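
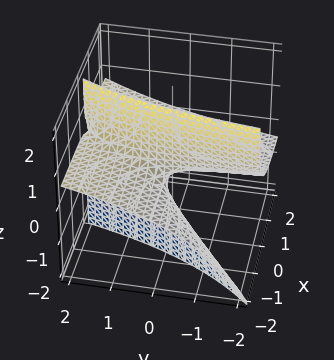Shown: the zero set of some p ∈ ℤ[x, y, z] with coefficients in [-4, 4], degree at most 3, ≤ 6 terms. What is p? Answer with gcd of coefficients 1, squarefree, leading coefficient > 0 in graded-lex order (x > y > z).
First, the degree is 2 — the shape is more complex than any degree-1 surface.
Next, from the axis intercepts and sections: one z-axis crossing is at z = 0; every point of the x-axis in the box is on the surface; every point of the y-axis in the box is on the surface.
Finally, assembling these constraints gives the stated polynomial.

x*y - 3*x*z + y*z - 2*z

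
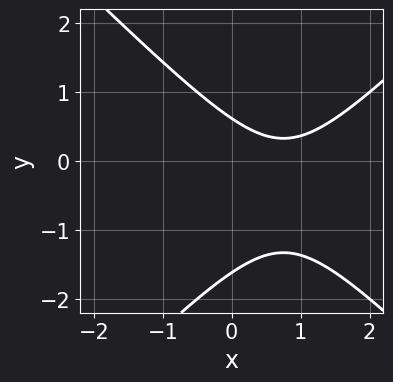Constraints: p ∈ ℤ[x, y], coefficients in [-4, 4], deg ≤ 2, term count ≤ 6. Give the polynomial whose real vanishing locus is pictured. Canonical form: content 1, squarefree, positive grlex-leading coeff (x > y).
First, the degree is 2 — no degree-1 curve has this shape.
Next, from the visible intercepts: it misses every integer gridline on the x-axis.
Finally, matching integer coefficients to the picture gives p.

2*x^2 - 2*y^2 - 3*x - 2*y + 2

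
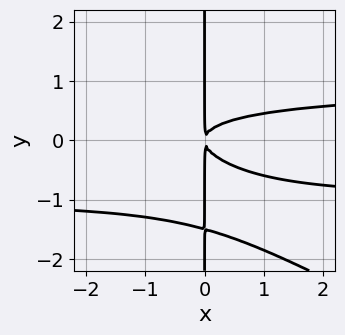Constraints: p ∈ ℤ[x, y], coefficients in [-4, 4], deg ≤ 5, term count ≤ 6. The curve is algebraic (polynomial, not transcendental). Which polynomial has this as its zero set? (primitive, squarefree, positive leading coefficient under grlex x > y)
(a) deg p = 4. The shape is more complex than any degree-3 curve.
(b) From the axis intercepts and sections: every point of the y-axis in the box is on the curve.
(c) Matching integer coefficients to the picture gives p.

x^2*y^2 + 2*x*y^3 + 3*x*y^2 - x^2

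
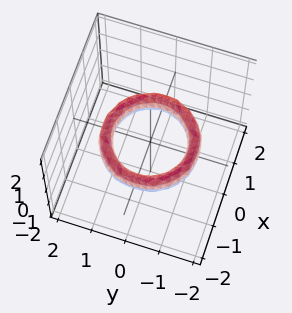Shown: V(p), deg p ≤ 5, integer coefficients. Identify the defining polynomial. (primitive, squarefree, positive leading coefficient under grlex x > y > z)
x^4 + 2*x^2*y^2 + y^4 - 3*x^2 - 3*y^2 + 2*z^2 + 2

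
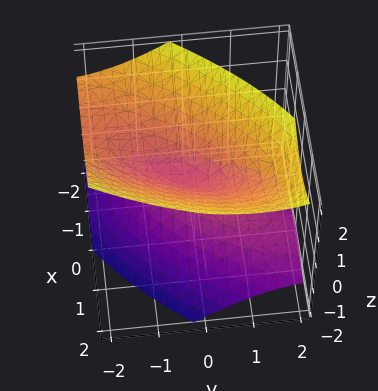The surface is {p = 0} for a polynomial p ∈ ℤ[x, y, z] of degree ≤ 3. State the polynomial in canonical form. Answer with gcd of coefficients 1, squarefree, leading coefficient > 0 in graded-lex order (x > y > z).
2*x^2 - 2*x*y + y^2 + y*z - 2*z^2

(a) The degree is 2 — the shape is more complex than any degree-1 surface.
(b) Checking where it meets the axes: it crosses the z-axis at the gridline z = 0; one y-axis crossing is at y = 0; one x-axis crossing is at x = 0.
(c) Assembling these constraints gives the stated polynomial.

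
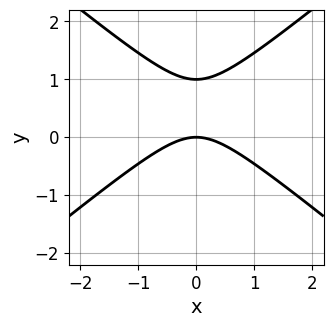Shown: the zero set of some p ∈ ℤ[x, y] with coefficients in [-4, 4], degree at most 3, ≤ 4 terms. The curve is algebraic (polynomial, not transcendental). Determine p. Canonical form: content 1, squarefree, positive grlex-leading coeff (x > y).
2*x^2 - 3*y^2 + 3*y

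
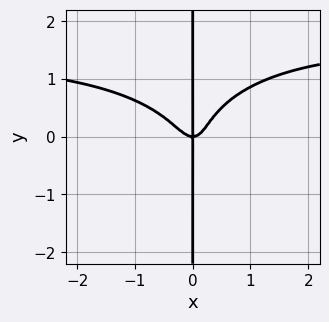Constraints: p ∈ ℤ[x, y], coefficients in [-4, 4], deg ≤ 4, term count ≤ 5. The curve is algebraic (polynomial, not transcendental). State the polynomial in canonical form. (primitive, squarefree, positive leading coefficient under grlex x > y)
2*x^3*y + 2*x*y^3 - 3*x^3 - x^2*y + x*y

First, the degree is 4 — no degree-3 curve has this shape.
Then, reading off the gridlines: the visible y-axis segment lies entirely on the curve; it crosses the x-axis at the gridline x = 0.
Finally, together with the visible shape, these determine p as stated.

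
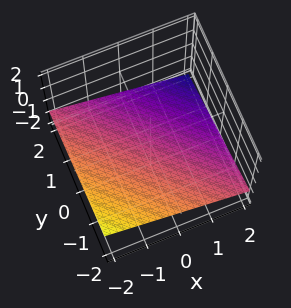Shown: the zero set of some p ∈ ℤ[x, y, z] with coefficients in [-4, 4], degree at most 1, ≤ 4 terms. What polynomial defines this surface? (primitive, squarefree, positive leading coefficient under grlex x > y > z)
x + y + 3*z + 2

(a) Degree: the surface is flat (a plane), so deg p = 1.
(b) Checking where it meets the axes: one x-axis crossing is at x = -2; it crosses the y-axis at the gridline y = -2.
(c) Fitting integer coefficients to these (and the overall shape) gives p.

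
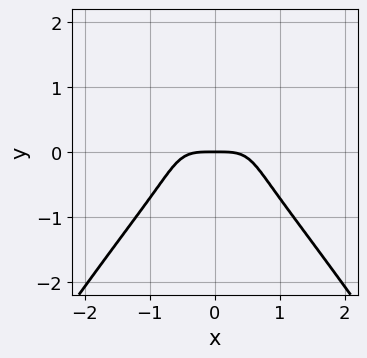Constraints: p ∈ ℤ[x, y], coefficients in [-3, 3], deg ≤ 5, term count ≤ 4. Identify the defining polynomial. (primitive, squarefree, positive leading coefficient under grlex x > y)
1. deg p = 4. A generic line meets the curve in up to 4 points.
2. Symmetries: mirror symmetry x ↦ −x ⇒ only even powers of x.
3. Against the integer gridlines: one x-axis crossing is at x = 0; it crosses the y-axis at the gridline y = 0.
4. Together with the visible shape, these determine p as stated.

3*x^4 - x^2*y^2 + 3*y^3 + 2*y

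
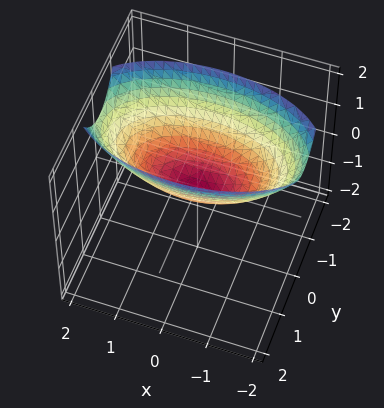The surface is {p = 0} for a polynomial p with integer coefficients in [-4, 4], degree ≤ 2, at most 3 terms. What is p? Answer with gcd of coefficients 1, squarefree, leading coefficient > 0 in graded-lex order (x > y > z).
The degree is 2 — a paraboloid; a quadric.
Symmetries: the x ↦ −x reflection is a symmetry, so x appears only in even powers; the y ↦ −y reflection is a symmetry, so y appears only in even powers.
Checking where it meets the axes: it meets the x-axis at x = 0 (among the integer gridlines); one z-axis crossing is at z = 0; it meets the y-axis at y = 0 (among the integer gridlines).
Matching integer coefficients to the picture gives p.

x^2 + 3*y^2 - 3*z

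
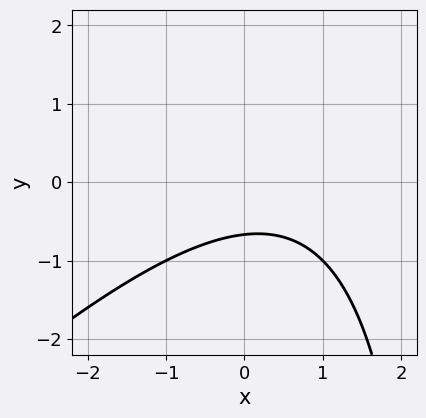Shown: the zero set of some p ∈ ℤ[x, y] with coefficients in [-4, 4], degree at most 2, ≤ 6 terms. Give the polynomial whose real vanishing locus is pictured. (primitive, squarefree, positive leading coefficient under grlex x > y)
x^2 - x*y - x + 3*y + 2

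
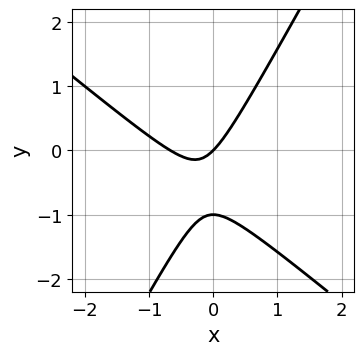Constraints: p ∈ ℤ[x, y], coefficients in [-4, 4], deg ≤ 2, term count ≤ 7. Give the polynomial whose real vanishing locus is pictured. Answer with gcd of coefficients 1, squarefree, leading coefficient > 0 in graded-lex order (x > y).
3*x^2 + 2*x*y - 2*y^2 + 2*x - 2*y

(a) The degree is 2 — a generic line meets the curve in up to 2 points.
(b) From the visible intercepts: it crosses the x-axis at the gridline x = 0; the y-axis gridline crossings are at y ∈ {-1, 0}.
(c) Matching integer coefficients to the picture gives p.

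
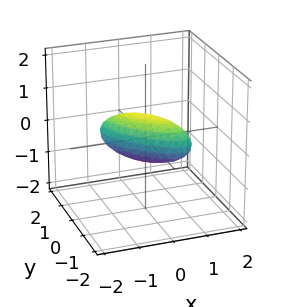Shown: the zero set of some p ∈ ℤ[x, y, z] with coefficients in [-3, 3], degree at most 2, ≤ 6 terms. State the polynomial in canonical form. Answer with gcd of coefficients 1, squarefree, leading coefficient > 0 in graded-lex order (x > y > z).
2*x^2 + 3*x*y + 2*y^2 + 2*z^2 - 1

Degree: no degree-1 surface has this shape, so deg p = 2.
The integer polynomial consistent with all of this is the stated p.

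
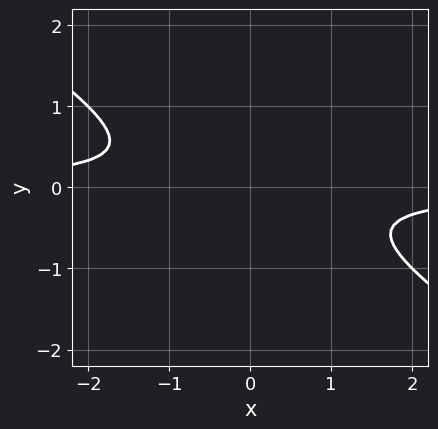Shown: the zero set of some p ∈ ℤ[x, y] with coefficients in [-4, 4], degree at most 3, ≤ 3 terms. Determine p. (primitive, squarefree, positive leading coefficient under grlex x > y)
2*x*y + 3*y^2 + 1

deg p = 2. A generic line meets the curve in up to 2 points.
Against the integer gridlines: it misses every integer gridline on the x-axis; no y-intercept at any integer in the box.
The integer polynomial consistent with all of this is the stated p.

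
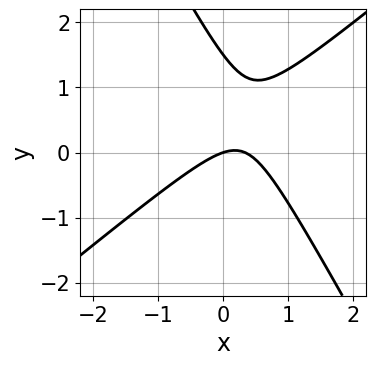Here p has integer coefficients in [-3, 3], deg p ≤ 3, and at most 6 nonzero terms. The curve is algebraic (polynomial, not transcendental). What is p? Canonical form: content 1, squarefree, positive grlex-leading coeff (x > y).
3*x^2 - 2*x*y - 2*y^2 - x + 3*y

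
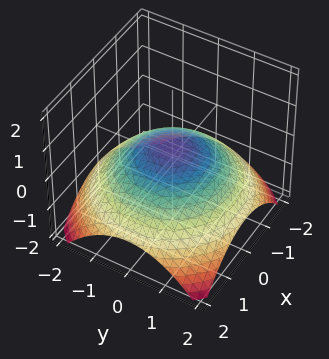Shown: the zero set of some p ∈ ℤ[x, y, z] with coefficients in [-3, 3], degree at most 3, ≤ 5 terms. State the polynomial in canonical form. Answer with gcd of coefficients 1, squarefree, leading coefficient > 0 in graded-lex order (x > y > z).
x^2 + y^2 + 3*z - 1

First, the degree is 2 — no degree-1 surface has this shape.
Then, symmetries: rotational symmetry about the z-axis ⇒ p depends on x, y only through x² + y².
Then, reading off the gridlines: a circular section at z = 0 has radius exactly 1; among the integer gridlines, it crosses the x-axis at x ∈ {-1, 1}.
Finally, putting this together gives p.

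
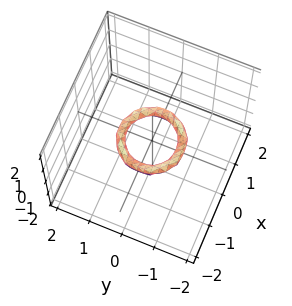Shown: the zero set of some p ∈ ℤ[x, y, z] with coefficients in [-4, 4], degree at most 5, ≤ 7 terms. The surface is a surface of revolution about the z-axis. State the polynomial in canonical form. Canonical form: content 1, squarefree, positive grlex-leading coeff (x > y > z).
2*x^4 + 4*x^2*y^2 + 2*y^4 - 3*x^2 - 3*y^2 + 3*z^2 + 1

(a) Degree: the shape is more complex than any degree-3 surface, so deg p = 4.
(b) Symmetries: rotational symmetry about the z-axis ⇒ p depends on x, y only through x² + y².
(c) From the visible intercepts: a circular section at z = 0 has radius between 0 and 1; among the integer gridlines, it crosses the y-axis at y ∈ {-1, 1}; the surface avoids every integer z-axis point in the box; among the integer gridlines, it crosses the x-axis at x ∈ {-1, 1}.
(d) These observations pin down the coefficients.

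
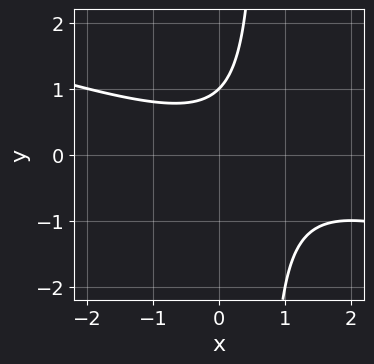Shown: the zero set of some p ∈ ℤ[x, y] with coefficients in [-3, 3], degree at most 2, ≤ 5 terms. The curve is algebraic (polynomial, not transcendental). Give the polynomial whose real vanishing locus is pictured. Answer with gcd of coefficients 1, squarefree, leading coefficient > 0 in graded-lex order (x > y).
x^2 + 3*x*y - x - 2*y + 2

(a) deg p = 2.
(b) From the visible intercepts: the curve avoids every integer x-axis point in the box; it meets the y-axis at y = 1 (among the integer gridlines).
(c) The integer polynomial consistent with all of this is the stated p.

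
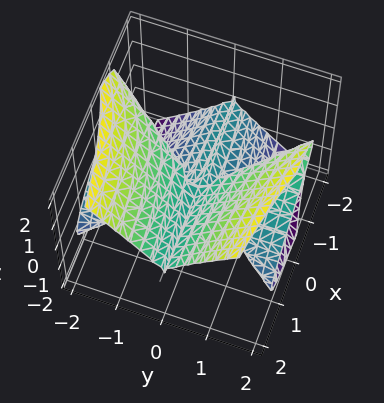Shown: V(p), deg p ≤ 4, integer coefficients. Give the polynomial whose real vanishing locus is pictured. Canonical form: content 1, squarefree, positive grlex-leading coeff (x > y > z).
(a) deg p = 3. No degree-2 surface has this shape.
(b) Reading off the gridlines: it meets the z-axis at z = 0 (among the integer gridlines); the visible x-axis segment lies entirely on the surface.
(c) Together with the visible shape, these determine p as stated. Check: (0, -1, 0) on the y-axis lies on the surface, and p(0, -1, 0) = 0. ✓

2*x*y^2 + 3*y^2*z - 3*z^3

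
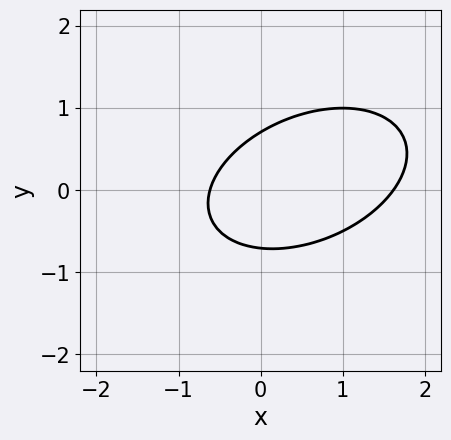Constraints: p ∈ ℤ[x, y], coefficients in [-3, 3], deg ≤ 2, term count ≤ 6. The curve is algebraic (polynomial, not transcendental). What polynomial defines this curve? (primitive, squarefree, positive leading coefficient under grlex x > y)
(a) The degree is 2 — the shape is more complex than any degree-1 curve.
(b) The integer polynomial consistent with all of this is the stated p.

x^2 - x*y + 2*y^2 - x - 1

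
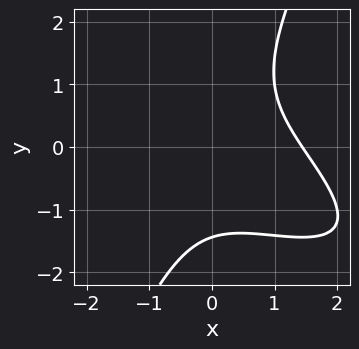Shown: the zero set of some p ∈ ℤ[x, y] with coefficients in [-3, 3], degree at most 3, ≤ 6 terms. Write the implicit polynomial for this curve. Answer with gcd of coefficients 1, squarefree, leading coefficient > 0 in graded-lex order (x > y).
x^3 + 2*x^2*y + x*y^2 - y^3 - 3

(a) Degree: a generic line meets the curve in up to 3 points, so deg p = 3.
(b) Matching integer coefficients to the picture gives p.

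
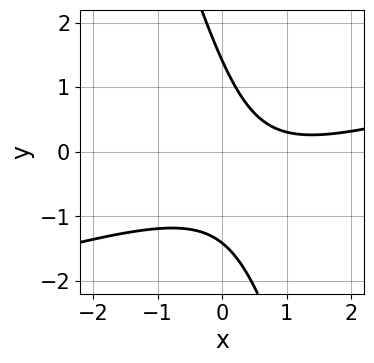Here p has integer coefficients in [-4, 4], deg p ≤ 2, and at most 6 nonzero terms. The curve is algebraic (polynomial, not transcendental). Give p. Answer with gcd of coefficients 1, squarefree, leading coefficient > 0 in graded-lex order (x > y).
x^2 - 3*x*y - y^2 - 2*x + 2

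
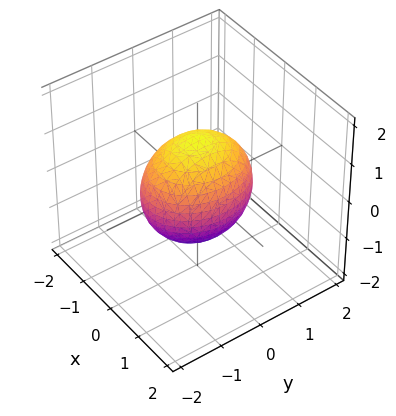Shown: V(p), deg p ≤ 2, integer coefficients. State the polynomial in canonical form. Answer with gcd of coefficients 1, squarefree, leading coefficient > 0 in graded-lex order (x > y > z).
3*x^2 + 2*y^2 + 2*z^2 - 3

(a) deg p = 2. A closed, bounded, convex surface; a quadric.
(b) Symmetries: it's symmetric under y → −y, forcing even powers of y; it's symmetric under x → −x, forcing even powers of x; it's symmetric under z → −z, forcing even powers of z.
(c) Against the integer gridlines: among the integer gridlines, it crosses the x-axis at x ∈ {-1, 1}.
(d) Putting this together gives p.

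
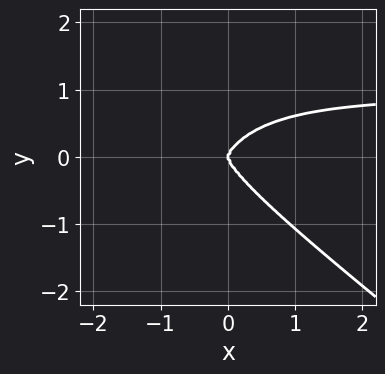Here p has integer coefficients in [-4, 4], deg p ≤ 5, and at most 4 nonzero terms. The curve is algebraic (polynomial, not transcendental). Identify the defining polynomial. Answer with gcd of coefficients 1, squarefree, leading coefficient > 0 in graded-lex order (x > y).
3*x^3*y + 2*x^2*y^2 + 3*y^4 - 3*x^3

(a) The degree is 4 — the shape is more complex than any degree-3 curve.
(b) Reading off the gridlines: one y-axis crossing is at y = 0; it meets the x-axis at x = 0 (among the integer gridlines).
(c) Matching integer coefficients to the picture gives p.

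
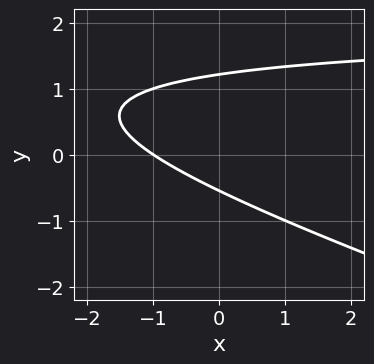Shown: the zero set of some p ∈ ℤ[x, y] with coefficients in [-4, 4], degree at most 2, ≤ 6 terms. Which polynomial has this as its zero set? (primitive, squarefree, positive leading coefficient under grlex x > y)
x*y + 3*y^2 - 2*x - 2*y - 2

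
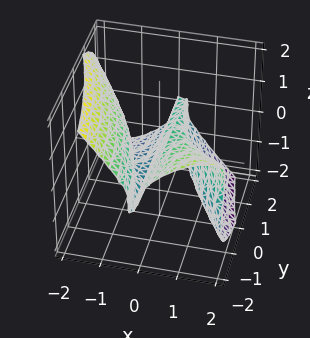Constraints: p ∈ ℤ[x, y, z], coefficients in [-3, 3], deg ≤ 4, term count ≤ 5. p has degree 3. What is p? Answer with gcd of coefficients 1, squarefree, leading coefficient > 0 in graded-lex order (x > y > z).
3*x^3 + 3*x^2*y - x^2*z + 3*z^3 - 2*x

Degree: no degree-2 surface has this shape, so deg p = 3.
Observable constraints: it crosses the z-axis at the gridline z = 0; it meets the x-axis at x = 0 (among the integer gridlines); every point of the y-axis in the box is on the surface.
Putting this together gives p.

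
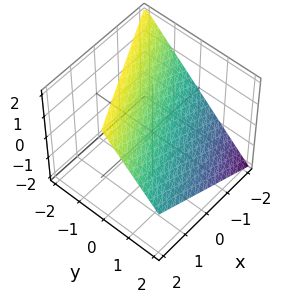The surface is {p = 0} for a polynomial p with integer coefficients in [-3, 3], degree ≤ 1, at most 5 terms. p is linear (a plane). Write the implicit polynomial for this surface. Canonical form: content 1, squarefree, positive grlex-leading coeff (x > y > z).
x - 2*y - 2*z + 2

1. Degree: every cross-section is a straight line — this is a plane, so deg p = 1.
2. Reading off the gridlines: it crosses the z-axis at the gridline z = 1; one x-axis crossing is at x = -2; one y-axis crossing is at y = 1.
3. Fitting integer coefficients to these (and the overall shape) gives p.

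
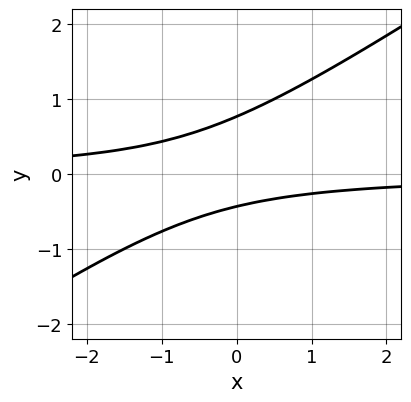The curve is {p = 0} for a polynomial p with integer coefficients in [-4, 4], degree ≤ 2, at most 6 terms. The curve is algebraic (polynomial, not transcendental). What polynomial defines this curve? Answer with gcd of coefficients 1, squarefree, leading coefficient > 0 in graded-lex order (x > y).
2*x*y - 3*y^2 + y + 1

(a) deg p = 2.
(b) Reading off the gridlines: no x-intercept at any integer in the box.
(c) Matching integer coefficients to the picture gives p.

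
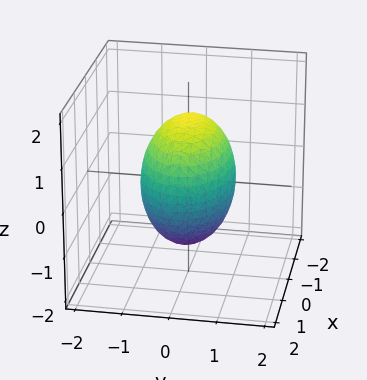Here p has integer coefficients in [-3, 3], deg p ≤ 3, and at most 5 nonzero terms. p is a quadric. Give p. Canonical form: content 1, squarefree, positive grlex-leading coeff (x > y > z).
x^2 + 2*y^2 + z^2 - 2

1. deg p = 2. Bounded and convex; a quadric.
2. Symmetries: the x ↦ −x reflection is a symmetry, so x appears only in even powers; it's symmetric under z → −z, forcing even powers of z; the y ↦ −y reflection is a symmetry, so y appears only in even powers.
3. Observable constraints: the y-axis gridline crossings are at y ∈ {-1, 1}.
4. Assembling these constraints gives the stated polynomial.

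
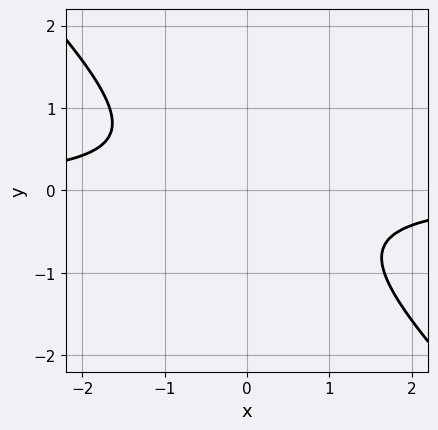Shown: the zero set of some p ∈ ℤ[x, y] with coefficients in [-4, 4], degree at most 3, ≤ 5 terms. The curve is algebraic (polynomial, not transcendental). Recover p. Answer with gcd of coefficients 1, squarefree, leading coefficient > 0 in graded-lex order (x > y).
1. The degree is 2 — the shape is more complex than any degree-1 curve.
2. Reading off the gridlines: no x-intercept at any integer in the box; the curve avoids every integer y-axis point in the box.
3. Fitting integer coefficients to these (and the overall shape) gives p.

3*x*y + 3*y^2 + 2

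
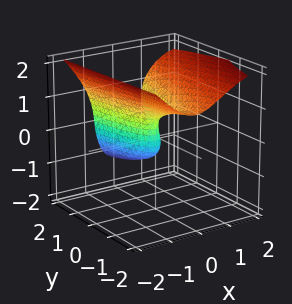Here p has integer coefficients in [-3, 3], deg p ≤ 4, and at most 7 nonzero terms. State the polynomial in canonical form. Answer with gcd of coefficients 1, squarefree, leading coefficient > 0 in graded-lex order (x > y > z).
Degree: no degree-2 surface has this shape, so deg p = 3.
Observable constraints: it meets the x-axis at x = 0 (among the integer gridlines); it crosses the y-axis at the gridline y = 0.
These observations pin down the coefficients.

x^3 + z^3 - 3*x^2 - x*z + y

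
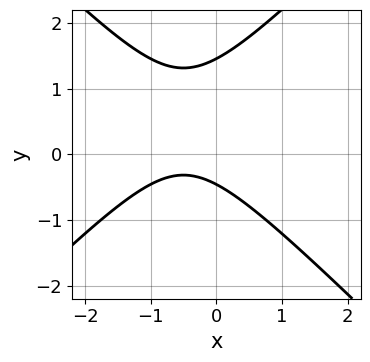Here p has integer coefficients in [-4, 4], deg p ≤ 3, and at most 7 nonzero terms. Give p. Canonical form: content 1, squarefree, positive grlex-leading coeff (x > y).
3*x^2 - 3*y^2 + 3*x + 3*y + 2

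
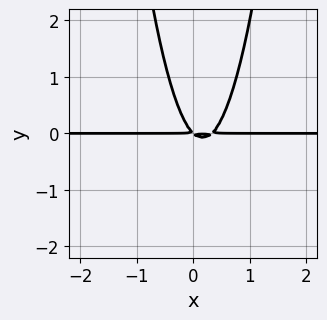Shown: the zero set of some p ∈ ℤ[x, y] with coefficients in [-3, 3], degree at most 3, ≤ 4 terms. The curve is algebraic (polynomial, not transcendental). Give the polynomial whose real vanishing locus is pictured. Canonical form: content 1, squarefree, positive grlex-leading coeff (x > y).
3*x^2*y - x*y - y^2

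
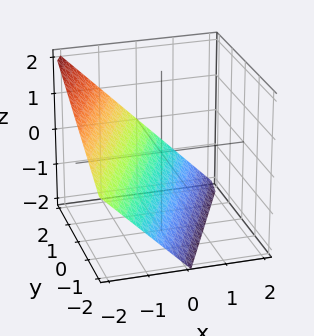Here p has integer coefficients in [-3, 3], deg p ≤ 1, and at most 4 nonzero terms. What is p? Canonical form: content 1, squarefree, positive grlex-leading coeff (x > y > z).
2*x - y + 2*z + 2

deg p = 1. Every cross-section is a straight line — this is a plane.
Against the integer gridlines: it meets the y-axis at y = 2 (among the integer gridlines); it meets the x-axis at x = -1 (among the integer gridlines); one z-axis crossing is at z = -1.
Putting this together gives p.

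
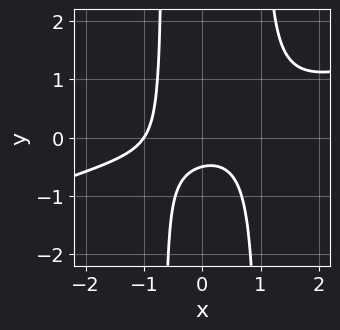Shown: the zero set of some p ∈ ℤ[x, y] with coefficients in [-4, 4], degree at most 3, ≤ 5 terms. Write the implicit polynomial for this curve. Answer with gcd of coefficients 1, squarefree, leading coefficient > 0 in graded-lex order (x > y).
x^3 - 3*x^2*y + x*y + 2*y + 1

First, deg p = 3. No degree-2 curve has this shape.
Then, from the axis intercepts and sections: it crosses the x-axis at the gridline x = -1.
Finally, the integer polynomial consistent with all of this is the stated p.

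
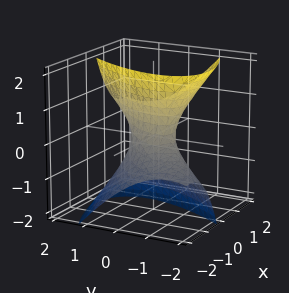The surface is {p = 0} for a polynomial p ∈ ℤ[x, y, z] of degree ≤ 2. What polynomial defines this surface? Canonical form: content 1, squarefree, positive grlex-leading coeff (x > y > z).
2*x^2 - 3*x*y - 3*x*z + 2*y^2 - z^2 - 1

(a) Degree: no degree-1 surface has this shape, so deg p = 2.
(b) Observable constraints: no z-intercept at any integer in the box.
(c) The integer polynomial consistent with all of this is the stated p.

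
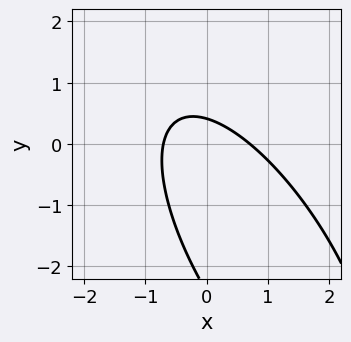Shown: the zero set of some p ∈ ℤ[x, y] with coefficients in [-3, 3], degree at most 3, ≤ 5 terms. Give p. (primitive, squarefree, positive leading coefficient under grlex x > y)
(a) deg p = 2. The shape is more complex than any degree-1 curve.
(b) Putting this together gives p.

2*x^2 + 2*x*y + y^2 + 2*y - 1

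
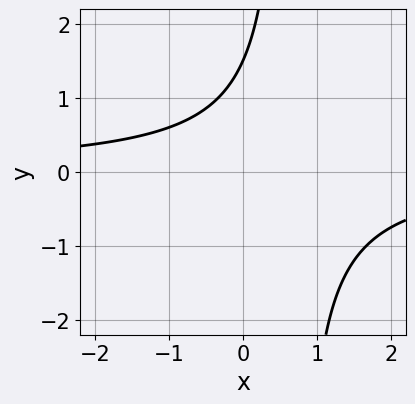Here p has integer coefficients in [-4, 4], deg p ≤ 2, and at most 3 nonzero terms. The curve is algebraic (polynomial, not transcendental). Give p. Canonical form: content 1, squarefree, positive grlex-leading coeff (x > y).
3*x*y - 2*y + 3

1. deg p = 2.
2. From the visible intercepts: the curve avoids every integer x-axis point in the box.
3. The integer polynomial consistent with all of this is the stated p.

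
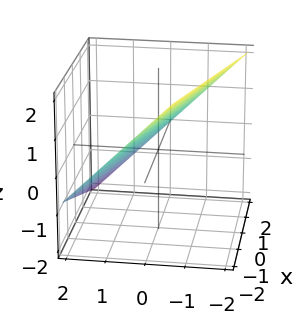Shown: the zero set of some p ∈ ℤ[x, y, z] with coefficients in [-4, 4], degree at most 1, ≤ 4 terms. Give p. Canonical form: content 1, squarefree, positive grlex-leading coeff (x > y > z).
x + 3*y + 3*z - 2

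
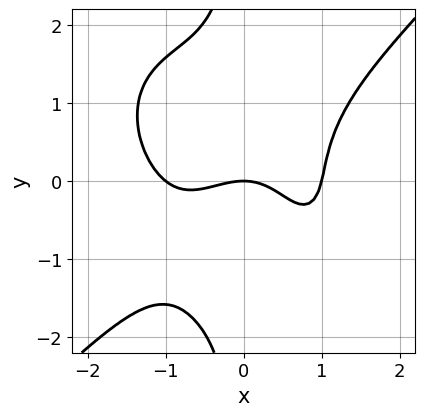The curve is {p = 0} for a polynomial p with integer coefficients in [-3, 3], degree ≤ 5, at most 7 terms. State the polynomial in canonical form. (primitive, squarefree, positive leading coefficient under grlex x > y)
2*x^4 - 2*x*y^3 - 2*x^2 + 2*x*y - 3*y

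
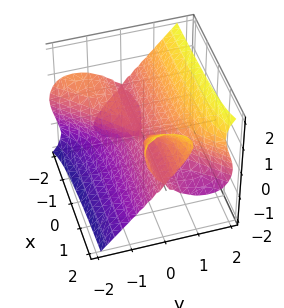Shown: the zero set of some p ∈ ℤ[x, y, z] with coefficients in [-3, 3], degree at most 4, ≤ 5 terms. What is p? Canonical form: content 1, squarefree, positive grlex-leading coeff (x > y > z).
3*x*y^2 - 2*x*z^2 - 3*y^3 + 2*z^3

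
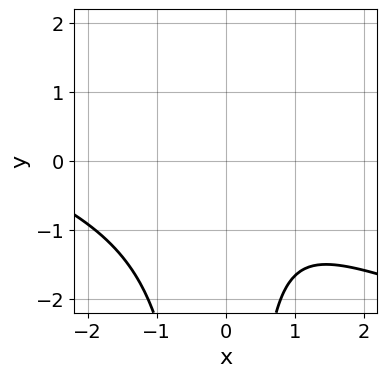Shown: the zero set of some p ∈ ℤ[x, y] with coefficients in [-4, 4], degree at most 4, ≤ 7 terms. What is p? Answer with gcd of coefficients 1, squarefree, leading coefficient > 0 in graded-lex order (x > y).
x^3 + 3*x^2*y + 3*x^2 - 2*x + 3

1. Degree: a generic line meets the curve in up to 3 points, so deg p = 3.
2. Checking where it meets the axes: it misses every integer gridline on the x-axis; no y-intercept at any integer in the box.
3. These observations pin down the coefficients.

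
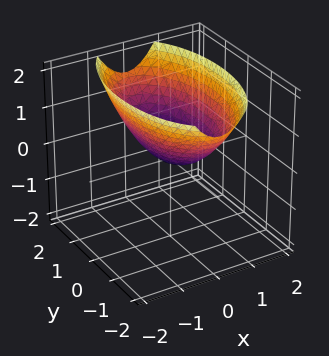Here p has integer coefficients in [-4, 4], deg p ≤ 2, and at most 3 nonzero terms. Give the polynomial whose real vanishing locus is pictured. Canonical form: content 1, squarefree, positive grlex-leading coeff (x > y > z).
3*x^2 + y^2 - 3*z

(a) deg p = 2. A single bowl opening along one axis; a quadric.
(b) Symmetries: the x ↦ −x reflection is a symmetry, so x appears only in even powers; mirror symmetry y ↦ −y ⇒ only even powers of y.
(c) From the axis intercepts and sections: it meets the x-axis at x = 0 (among the integer gridlines); one y-axis crossing is at y = 0.
(d) The integer polynomial consistent with all of this is the stated p.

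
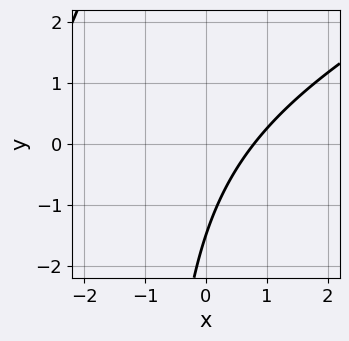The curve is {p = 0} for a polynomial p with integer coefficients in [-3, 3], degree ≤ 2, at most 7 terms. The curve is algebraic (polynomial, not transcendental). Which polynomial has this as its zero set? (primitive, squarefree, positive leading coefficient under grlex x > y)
First, deg p = 2.
Finally, solving for integer coefficients yields p as stated.

x^2 - 2*x*y + 3*x - 2*y - 3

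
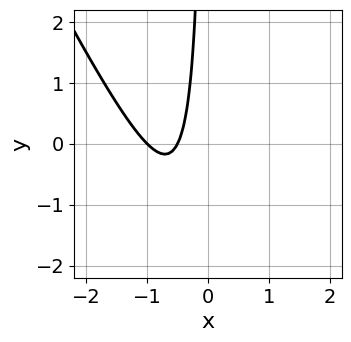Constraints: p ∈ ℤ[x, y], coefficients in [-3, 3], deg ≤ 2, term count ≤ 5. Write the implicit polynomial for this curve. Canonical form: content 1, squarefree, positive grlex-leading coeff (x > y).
(a) The degree is 2 — no degree-1 curve has this shape.
(b) Observable constraints: no y-intercept at any integer in the box; one x-axis crossing is at x = -1.
(c) Solving for integer coefficients yields p as stated.

2*x^2 + x*y + 3*x + 1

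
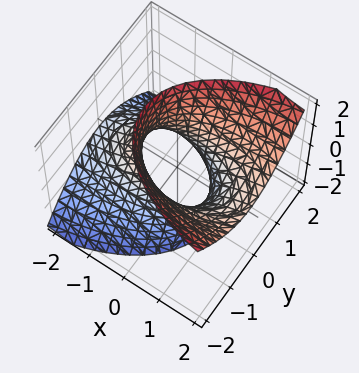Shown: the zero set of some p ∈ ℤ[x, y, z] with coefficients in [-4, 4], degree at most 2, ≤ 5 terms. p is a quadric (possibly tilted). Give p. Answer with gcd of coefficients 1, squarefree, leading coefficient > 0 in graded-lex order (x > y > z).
x^2 - 3*x*z + 3*y^2 - z^2 - 2

First, degree: no degree-1 surface has this shape, so deg p = 2.
Next, against the integer gridlines: it misses every integer gridline on the z-axis.
Finally, solving for integer coefficients yields p as stated.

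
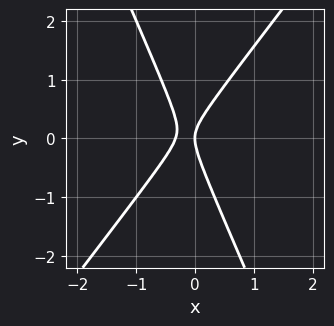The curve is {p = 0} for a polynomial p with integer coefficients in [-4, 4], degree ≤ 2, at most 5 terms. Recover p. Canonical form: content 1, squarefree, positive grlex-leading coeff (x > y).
The degree is 2 — a generic line meets the curve in up to 2 points.
Reading off the gridlines: it meets the y-axis at y = 0 (among the integer gridlines); it crosses the x-axis at the gridline x = 0.
These observations pin down the coefficients.

3*x^2 - x*y - y^2 + x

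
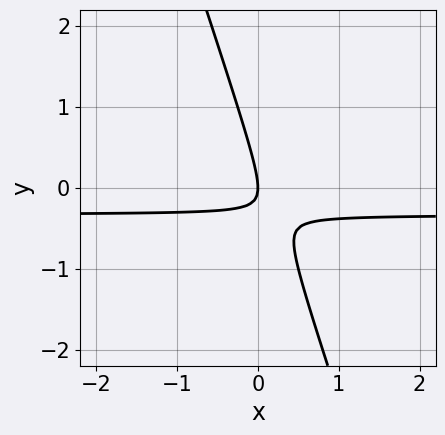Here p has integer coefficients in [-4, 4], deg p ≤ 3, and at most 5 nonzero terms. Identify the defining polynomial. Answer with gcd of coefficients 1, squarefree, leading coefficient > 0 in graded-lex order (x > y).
1. The degree is 2 — a generic line meets the curve in up to 2 points.
2. From the axis intercepts and sections: one y-axis crossing is at y = 0; it meets the x-axis at x = 0 (among the integer gridlines).
3. The integer polynomial consistent with all of this is the stated p.

3*x*y + y^2 + x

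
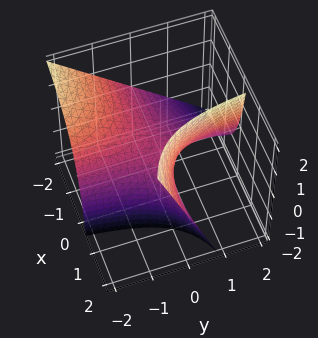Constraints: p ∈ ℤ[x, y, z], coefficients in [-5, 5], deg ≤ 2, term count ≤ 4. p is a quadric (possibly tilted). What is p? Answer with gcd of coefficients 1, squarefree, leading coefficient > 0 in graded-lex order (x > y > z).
(a) The degree is 2 — the shape is more complex than any degree-1 surface.
(b) From the axis intercepts and sections: every point of the y-axis in the box is on the surface; every point of the x-axis in the box is on the surface; it meets the z-axis at z = 0 (among the integer gridlines).
(c) The integer polynomial consistent with all of this is the stated p.

4*x*y + 3*x*z - 3*z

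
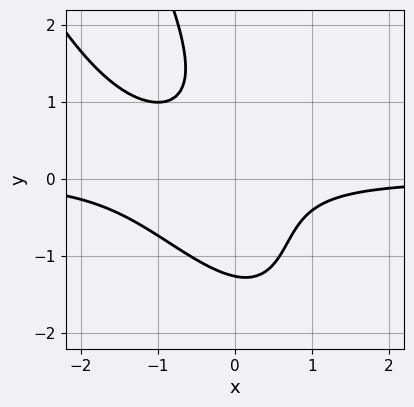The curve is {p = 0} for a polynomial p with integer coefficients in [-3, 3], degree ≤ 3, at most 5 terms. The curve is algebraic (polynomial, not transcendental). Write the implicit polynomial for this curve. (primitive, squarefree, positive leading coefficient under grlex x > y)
3*x^2*y + 3*x*y^2 + y^3 + 3*x*y + 2

The degree is 3 — no degree-2 curve has this shape.
Against the integer gridlines: it misses every integer gridline on the x-axis.
These observations pin down the coefficients.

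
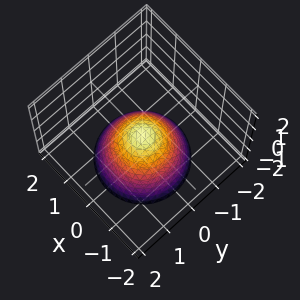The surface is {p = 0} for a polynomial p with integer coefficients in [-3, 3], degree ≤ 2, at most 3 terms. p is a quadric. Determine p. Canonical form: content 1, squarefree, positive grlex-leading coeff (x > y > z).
x^2 + y^2 + z

First, degree: a single bowl opening along one axis; a quadric, so deg p = 2.
Then, by symmetry, every cross-section ⟂ z is a circle, so x, y appear only via x² + y².
Then, from the visible intercepts: a circular section at z = -1 has radius exactly 1; it meets the x-axis at x = 0 (among the integer gridlines); one z-axis crossing is at z = 0; it crosses the y-axis at the gridline y = 0.
Finally, the integer polynomial consistent with all of this is the stated p.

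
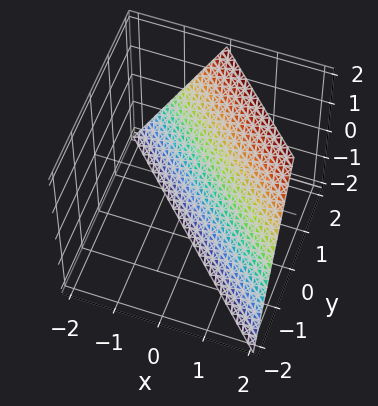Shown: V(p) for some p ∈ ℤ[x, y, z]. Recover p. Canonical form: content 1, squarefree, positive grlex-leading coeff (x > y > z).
1. deg p = 1. Every cross-section is a straight line — this is a plane.
2. Against the integer gridlines: one x-axis crossing is at x = 1; it meets the z-axis at z = -2 (among the integer gridlines); it crosses the y-axis at the gridline y = 1.
3. The integer polynomial consistent with all of this is the stated p.

2*x + 2*y - z - 2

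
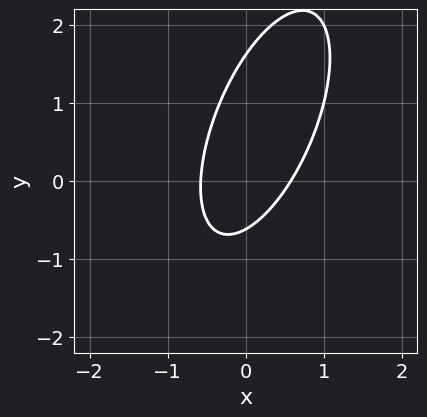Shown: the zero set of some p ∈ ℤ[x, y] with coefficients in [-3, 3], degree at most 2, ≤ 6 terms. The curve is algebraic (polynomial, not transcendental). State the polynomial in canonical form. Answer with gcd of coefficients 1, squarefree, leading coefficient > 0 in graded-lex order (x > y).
(a) deg p = 2. No degree-1 curve has this shape.
(b) Putting this together gives p.

3*x^2 - 2*x*y + y^2 - y - 1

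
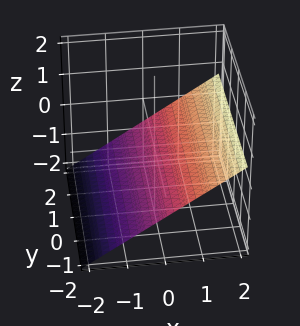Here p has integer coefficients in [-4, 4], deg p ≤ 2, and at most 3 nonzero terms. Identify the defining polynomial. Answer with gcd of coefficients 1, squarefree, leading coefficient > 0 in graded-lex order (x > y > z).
2*x - 3*z - 2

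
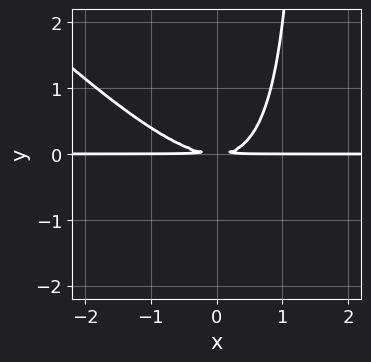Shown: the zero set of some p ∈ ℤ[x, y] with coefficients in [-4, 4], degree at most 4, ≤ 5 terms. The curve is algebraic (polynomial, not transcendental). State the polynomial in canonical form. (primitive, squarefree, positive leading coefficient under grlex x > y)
First, deg p = 3. A generic line meets the curve in up to 3 points.
Next, from the visible intercepts: the visible x-axis segment lies entirely on the curve.
Finally, together with the visible shape, these determine p as stated.

2*x^2*y + 2*x*y^2 - 3*y^2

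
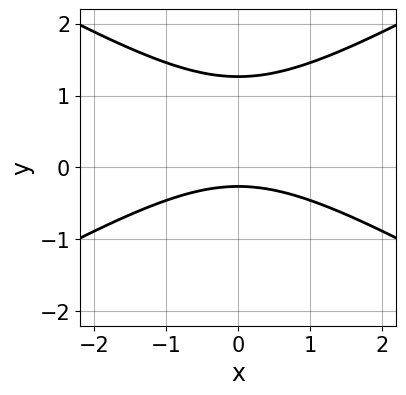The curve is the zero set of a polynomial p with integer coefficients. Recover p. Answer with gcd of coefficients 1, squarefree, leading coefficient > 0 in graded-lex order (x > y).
x^2 - 3*y^2 + 3*y + 1

(a) The degree is 2 — no degree-1 curve has this shape.
(b) Symmetries: it's symmetric under x → −x, forcing even powers of x.
(c) From the axis intercepts and sections: no x-intercept at any integer in the box.
(d) Together with the visible shape, these determine p as stated.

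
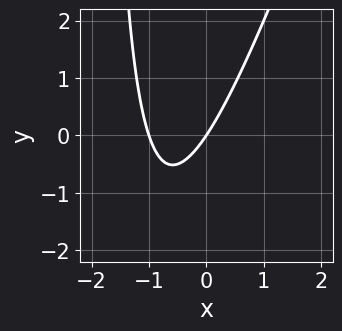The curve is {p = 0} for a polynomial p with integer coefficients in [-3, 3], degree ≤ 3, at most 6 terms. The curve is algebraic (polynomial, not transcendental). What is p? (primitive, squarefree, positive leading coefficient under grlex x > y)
3*x^2 - x*y + 3*x - 2*y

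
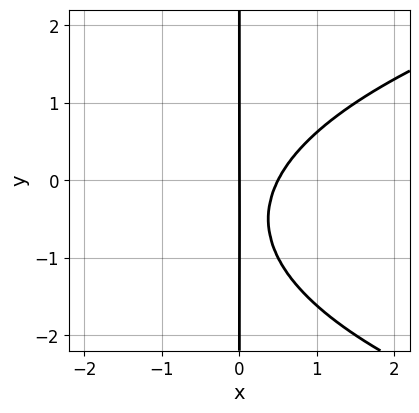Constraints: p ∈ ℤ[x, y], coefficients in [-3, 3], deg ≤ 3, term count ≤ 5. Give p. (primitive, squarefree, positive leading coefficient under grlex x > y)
First, the degree is 3 — a generic line meets the curve in up to 3 points.
Next, reading off the gridlines: it crosses the x-axis at the gridline x = 0; the visible y-axis segment lies entirely on the curve.
Finally, putting this together gives p.

x*y^2 - 2*x^2 + x*y + x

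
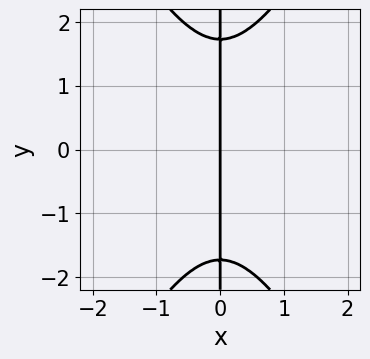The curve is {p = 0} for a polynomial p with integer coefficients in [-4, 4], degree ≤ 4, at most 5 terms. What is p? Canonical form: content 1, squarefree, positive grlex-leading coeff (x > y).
First, deg p = 3. The shape is more complex than any degree-2 curve.
Next, symmetries: the y ↦ −y reflection is a symmetry, so y appears only in even powers.
Next, from the axis intercepts and sections: it crosses the x-axis at the gridline x = 0; the visible y-axis segment lies entirely on the curve.
Finally, fitting integer coefficients to these (and the overall shape) gives p.

3*x^3 - x*y^2 + 3*x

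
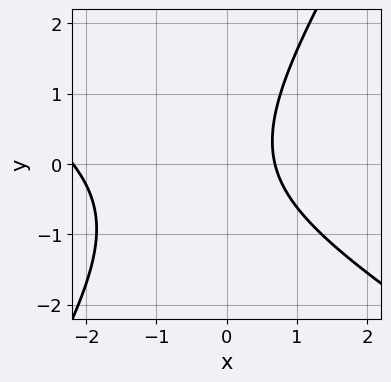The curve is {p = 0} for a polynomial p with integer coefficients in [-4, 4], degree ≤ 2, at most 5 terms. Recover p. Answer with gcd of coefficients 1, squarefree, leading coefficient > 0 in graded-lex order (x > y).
First, deg p = 2. A generic line meets the curve in up to 2 points.
Then, observable constraints: no y-intercept at any integer in the box.
Finally, the integer polynomial consistent with all of this is the stated p.

2*x^2 + 2*x*y - 2*y^2 + 3*x - 3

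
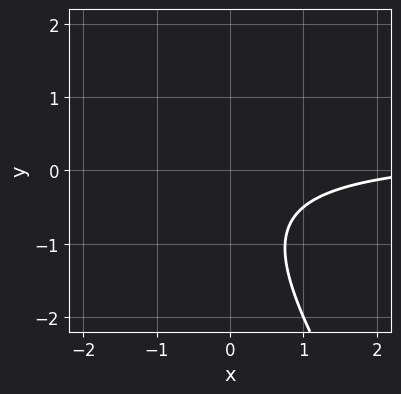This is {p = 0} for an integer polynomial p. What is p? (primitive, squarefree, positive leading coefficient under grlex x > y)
First, the degree is 2 — the shape is more complex than any degree-1 curve.
Next, from the axis intercepts and sections: no x-intercept at any integer in the box; it misses every integer gridline on the y-axis.
Finally, solving for integer coefficients yields p as stated.

3*x*y + 2*y^2 - x + 2*y + 3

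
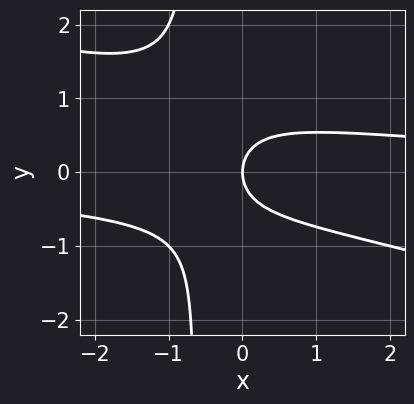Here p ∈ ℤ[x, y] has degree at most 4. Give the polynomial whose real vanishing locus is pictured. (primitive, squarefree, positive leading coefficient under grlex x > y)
(a) Degree: no degree-2 curve has this shape, so deg p = 3.
(b) Against the integer gridlines: it crosses the x-axis at the gridline x = 0; it crosses the y-axis at the gridline y = 0.
(c) These observations pin down the coefficients.

x^2*y + 3*x*y^2 + 2*y^2 - 2*x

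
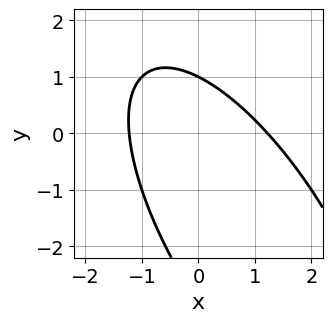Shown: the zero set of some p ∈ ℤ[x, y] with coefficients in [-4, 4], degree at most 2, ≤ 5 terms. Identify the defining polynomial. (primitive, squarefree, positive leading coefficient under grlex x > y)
First, deg p = 2. No degree-1 curve has this shape.
Then, from the visible intercepts: it crosses the y-axis at the gridline y = 1.
Finally, together with the visible shape, these determine p as stated.

2*x^2 + 2*x*y + y^2 + 2*y - 3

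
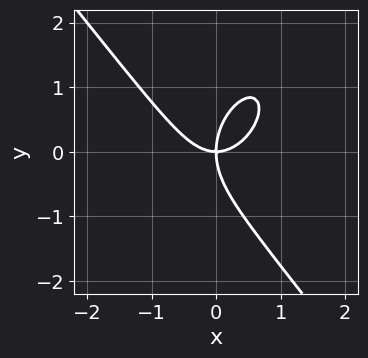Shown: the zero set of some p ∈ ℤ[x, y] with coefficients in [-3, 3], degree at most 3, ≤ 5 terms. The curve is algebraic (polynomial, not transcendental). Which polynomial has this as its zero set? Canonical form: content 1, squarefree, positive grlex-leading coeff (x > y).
2*x^3 + y^3 - 2*x*y

deg p = 3. No degree-2 curve has this shape.
Against the integer gridlines: it meets the y-axis at y = 0 (among the integer gridlines); one x-axis crossing is at x = 0.
Assembling these constraints gives the stated polynomial.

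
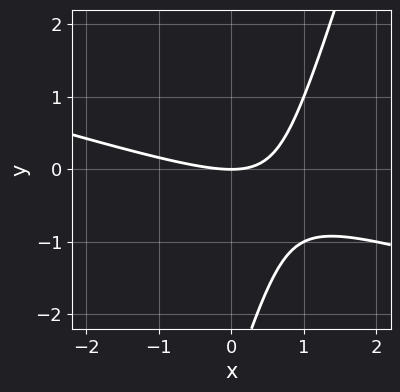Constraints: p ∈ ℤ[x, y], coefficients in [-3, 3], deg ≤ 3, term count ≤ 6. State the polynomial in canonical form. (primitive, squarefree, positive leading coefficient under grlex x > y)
First, the degree is 2 — a generic line meets the curve in up to 2 points.
Next, checking where it meets the axes: it meets the y-axis at y = 0 (among the integer gridlines); it crosses the x-axis at the gridline x = 0.
Finally, putting this together gives p.

x^2 + 3*x*y - y^2 - 3*y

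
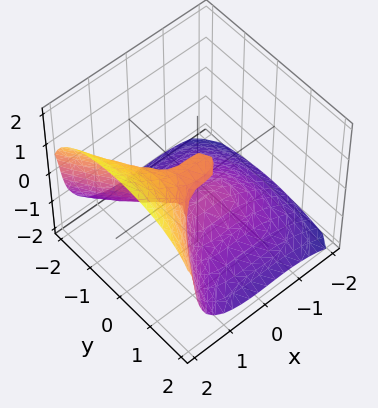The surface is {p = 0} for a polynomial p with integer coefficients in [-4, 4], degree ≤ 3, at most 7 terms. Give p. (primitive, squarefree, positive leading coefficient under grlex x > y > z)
2*x^3 - x^2*z - 2*z^3 - 3*y^2 + z

First, the degree is 3 — no degree-2 surface has this shape.
Then, from the visible intercepts: it meets the x-axis at x = 0 (among the integer gridlines); it meets the y-axis at y = 0 (among the integer gridlines); it crosses the z-axis at the gridline z = 0.
Finally, fitting integer coefficients to these (and the overall shape) gives p.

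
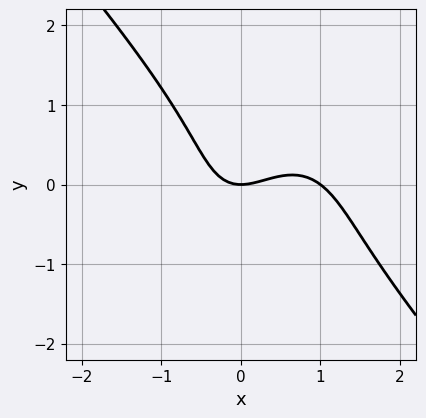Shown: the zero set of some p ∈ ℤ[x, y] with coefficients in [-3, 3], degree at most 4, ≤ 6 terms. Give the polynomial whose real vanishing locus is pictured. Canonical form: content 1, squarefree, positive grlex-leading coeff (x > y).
1. Degree: the shape is more complex than any degree-2 curve, so deg p = 3.
2. Against the integer gridlines: it meets the y-axis at y = 0 (among the integer gridlines); the x-axis gridline crossings are at x ∈ {0, 1}.
3. Matching integer coefficients to the picture gives p.

3*x^3 + 2*y^3 - 3*x^2 + x*y + 3*y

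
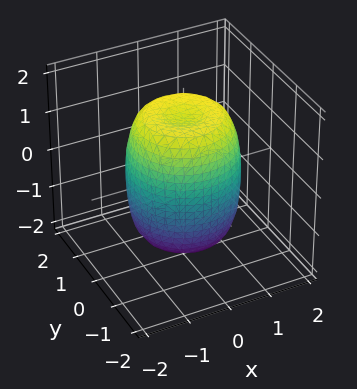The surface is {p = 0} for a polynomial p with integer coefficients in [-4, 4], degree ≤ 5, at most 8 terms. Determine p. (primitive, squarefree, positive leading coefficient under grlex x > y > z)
2*x^4 + 4*x^2*y^2 + 2*y^4 - 2*x^2 - 2*y^2 + z^2 - 2

First, the degree is 4 — a generic line meets the surface in up to 4 points.
Then, symmetry: the z-axis is an axis of rotation, so x and y enter only as x² + y².
Next, observable constraints: a circular section at z = 0 has radius between 1 and 2.
Finally, solving for integer coefficients yields p as stated.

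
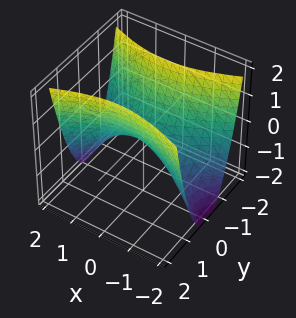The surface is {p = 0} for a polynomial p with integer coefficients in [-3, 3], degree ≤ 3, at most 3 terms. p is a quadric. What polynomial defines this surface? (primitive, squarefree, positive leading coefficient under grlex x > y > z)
(a) The degree is 2 — a hyperbolic paraboloid; a quadric.
(b) Symmetries: it's symmetric under y → −y, forcing even powers of y; mirror symmetry x ↦ −x ⇒ only even powers of x.
(c) Checking where it meets the axes: it crosses the y-axis at the gridline y = 0; it meets the z-axis at z = 0 (among the integer gridlines); it meets the x-axis at x = 0 (among the integer gridlines).
(d) Together with the visible shape, these determine p as stated.

x^2 - 3*y^2 + 2*z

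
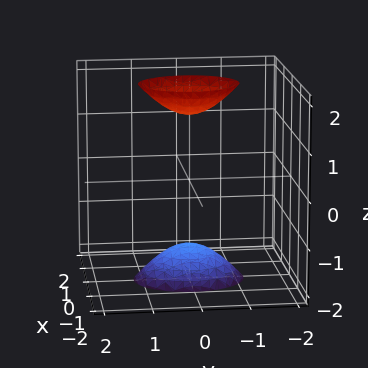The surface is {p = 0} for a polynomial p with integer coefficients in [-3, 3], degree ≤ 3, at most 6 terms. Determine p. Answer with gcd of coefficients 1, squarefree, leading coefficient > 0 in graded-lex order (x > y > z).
3*x^2 + 2*y^2 - z^2 + 2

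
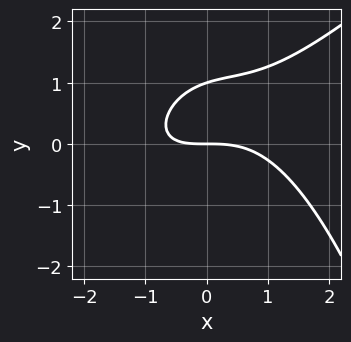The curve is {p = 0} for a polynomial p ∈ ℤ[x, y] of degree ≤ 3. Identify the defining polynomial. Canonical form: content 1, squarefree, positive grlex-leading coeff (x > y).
x^3 - x^2*y + x*y - 3*y^2 + 3*y

(a) The degree is 3 — the shape is more complex than any degree-2 curve.
(b) Reading off the gridlines: it crosses the x-axis at the gridline x = 0; among the integer gridlines, it crosses the y-axis at y ∈ {0, 1}.
(c) Fitting integer coefficients to these (and the overall shape) gives p.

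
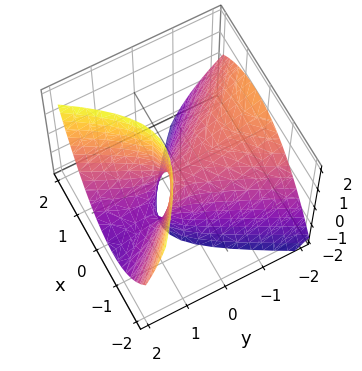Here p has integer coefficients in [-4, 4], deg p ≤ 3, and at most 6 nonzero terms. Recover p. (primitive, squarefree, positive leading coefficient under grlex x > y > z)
2*x^2 + x*y - y^2 - 2*y*z + z

deg p = 2.
Observable constraints: one z-axis crossing is at z = 0; one x-axis crossing is at x = 0; one y-axis crossing is at y = 0.
Solving for integer coefficients yields p as stated.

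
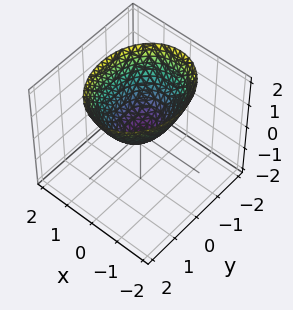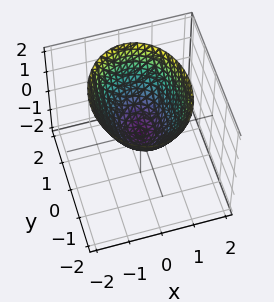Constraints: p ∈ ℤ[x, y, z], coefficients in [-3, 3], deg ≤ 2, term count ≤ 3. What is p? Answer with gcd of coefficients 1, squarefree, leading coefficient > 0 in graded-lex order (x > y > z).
Degree: a single bowl opening along one axis; a quadric, so deg p = 2.
Symmetries: it's symmetric under x → −x, forcing even powers of x; mirror symmetry y ↦ −y ⇒ only even powers of y.
From the visible intercepts: it meets the y-axis at y = 0 (among the integer gridlines); one z-axis crossing is at z = 0.
These observations pin down the coefficients.

3*x^2 + 2*y^2 - 3*z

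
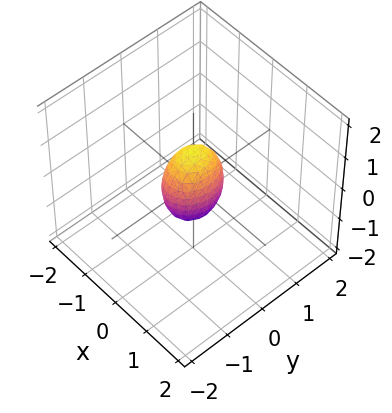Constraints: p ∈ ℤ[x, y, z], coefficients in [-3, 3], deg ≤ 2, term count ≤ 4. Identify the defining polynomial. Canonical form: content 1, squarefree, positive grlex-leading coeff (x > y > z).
(a) deg p = 2. Bounded and convex; a quadric.
(b) Symmetries: it's symmetric under x → −x, forcing even powers of x; mirror symmetry z ↦ −z ⇒ only even powers of z; it's symmetric under y → −y, forcing even powers of y.
(c) Against the integer gridlines: the z-axis gridline crossings are at z ∈ {-1, 1}.
(d) Putting this together gives p.

3*x^2 + 2*y^2 + z^2 - 1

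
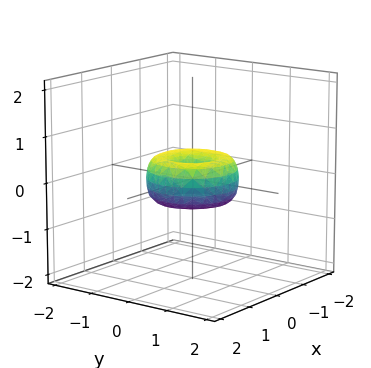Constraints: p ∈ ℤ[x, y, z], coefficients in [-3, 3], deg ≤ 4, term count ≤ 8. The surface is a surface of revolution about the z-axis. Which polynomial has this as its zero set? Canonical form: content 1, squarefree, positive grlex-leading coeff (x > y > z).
(a) The degree is 4 — the shape is more complex than any degree-3 surface.
(b) By symmetry, every cross-section ⟂ z is a circle, so x, y appear only via x² + y².
(c) Checking where it meets the axes: it crosses the z-axis at the gridline z = 0; among the integer gridlines, it crosses the y-axis at y ∈ {-1, 0, 1}; the x-axis gridline crossings are at x ∈ {-1, 0, 1}; a circular section at z = 0 has radius exactly 1.
(d) Assembling these constraints gives the stated polynomial.

x^4 + 2*x^2*y^2 + y^4 - x^2 - y^2 + z^2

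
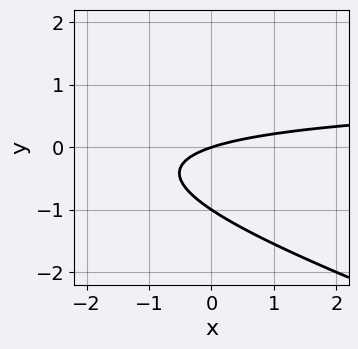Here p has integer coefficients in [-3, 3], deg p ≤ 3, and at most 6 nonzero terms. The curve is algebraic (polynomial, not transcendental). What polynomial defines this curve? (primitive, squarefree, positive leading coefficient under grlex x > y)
x*y + 3*y^2 - x + 3*y

1. The degree is 2 — no degree-1 curve has this shape.
2. Reading off the gridlines: it meets the x-axis at x = 0 (among the integer gridlines); the y-axis gridline crossings are at y ∈ {-1, 0}.
3. Solving for integer coefficients yields p as stated.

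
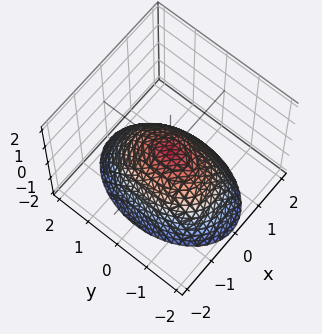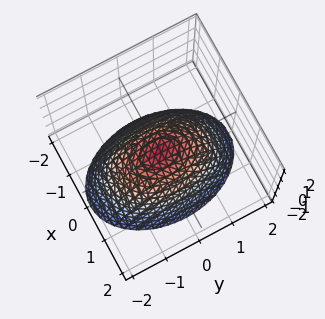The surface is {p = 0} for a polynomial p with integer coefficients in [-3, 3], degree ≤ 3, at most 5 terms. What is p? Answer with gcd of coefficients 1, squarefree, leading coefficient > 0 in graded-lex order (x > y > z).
(a) The degree is 2 — a paraboloid; a quadric.
(b) Symmetries: mirror symmetry y ↦ −y ⇒ only even powers of y; the x ↦ −x reflection is a symmetry, so x appears only in even powers.
(c) From the axis intercepts and sections: it meets the z-axis at z = 0 (among the integer gridlines); one x-axis crossing is at x = 0; one y-axis crossing is at y = 0.
(d) The integer polynomial consistent with all of this is the stated p.

2*x^2 + y^2 + 2*z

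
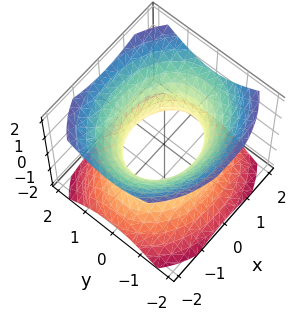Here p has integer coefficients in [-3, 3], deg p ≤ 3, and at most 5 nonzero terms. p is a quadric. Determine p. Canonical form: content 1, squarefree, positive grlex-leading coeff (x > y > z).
(a) The degree is 2 — one connected sheet with a waist; a quadric.
(b) Symmetries: the z ↦ −z reflection is a symmetry, so z appears only in even powers; the y ↦ −y reflection is a symmetry, so y appears only in even powers; the x ↦ −x reflection is a symmetry, so x appears only in even powers.
(c) Observable constraints: the y-axis gridline crossings are at y ∈ {-1, 1}; no z-intercept at any integer in the box.
(d) Together with the visible shape, these determine p as stated.

2*x^2 + 3*y^2 - 3*z^2 - 3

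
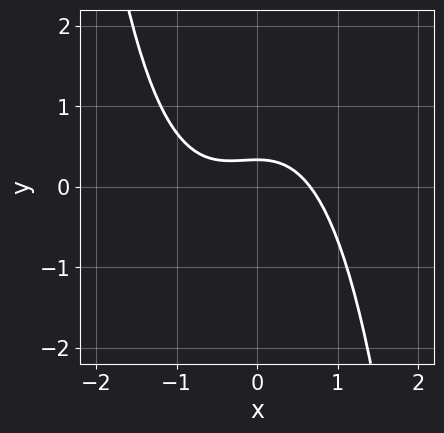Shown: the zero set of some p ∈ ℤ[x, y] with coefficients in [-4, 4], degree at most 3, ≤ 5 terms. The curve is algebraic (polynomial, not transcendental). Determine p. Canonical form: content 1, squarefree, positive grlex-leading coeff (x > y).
The degree is 3 — the shape is more complex than any degree-2 curve.
The integer polynomial consistent with all of this is the stated p.

2*x^3 + x^2 + 3*y - 1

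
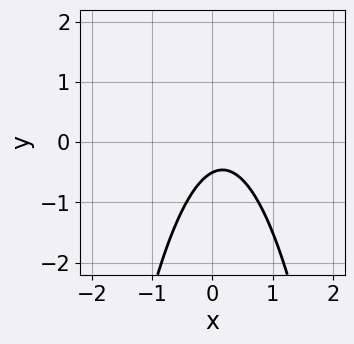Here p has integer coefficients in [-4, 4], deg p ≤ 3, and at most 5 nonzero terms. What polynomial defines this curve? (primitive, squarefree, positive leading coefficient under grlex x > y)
3*x^2 - x + 2*y + 1

(a) Degree: a generic line meets the curve in up to 2 points, so deg p = 2.
(b) Observable constraints: it misses every integer gridline on the x-axis.
(c) Together with the visible shape, these determine p as stated.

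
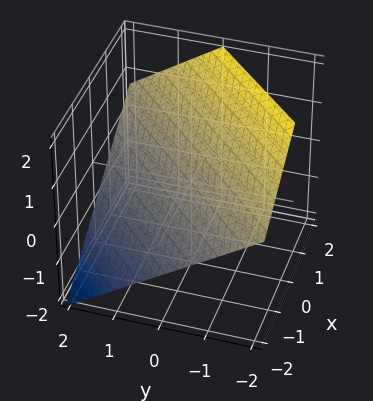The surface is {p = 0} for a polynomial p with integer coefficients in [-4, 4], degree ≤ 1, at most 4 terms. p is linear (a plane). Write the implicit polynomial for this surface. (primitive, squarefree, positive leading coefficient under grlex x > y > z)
2*x - 2*y - 3*z + 2

The degree is 1 — every cross-section is a straight line — this is a plane.
From the visible intercepts: one y-axis crossing is at y = 1; it meets the x-axis at x = -1 (among the integer gridlines).
Fitting integer coefficients to these (and the overall shape) gives p.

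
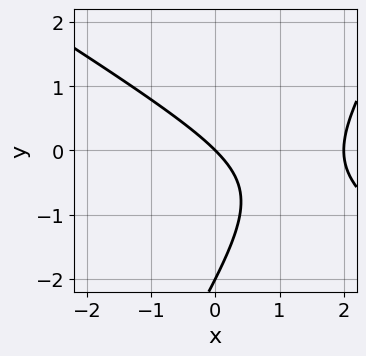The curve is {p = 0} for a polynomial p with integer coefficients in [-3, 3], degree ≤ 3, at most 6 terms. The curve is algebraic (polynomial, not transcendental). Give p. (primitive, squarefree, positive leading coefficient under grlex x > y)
(a) The degree is 2 — a generic line meets the curve in up to 2 points.
(b) From the visible intercepts: the x-axis gridline crossings are at x ∈ {0, 2}; among the integer gridlines, it crosses the y-axis at y ∈ {-2, 0}.
(c) Assembling these constraints gives the stated polynomial.

x^2 + x*y - y^2 - 2*x - 2*y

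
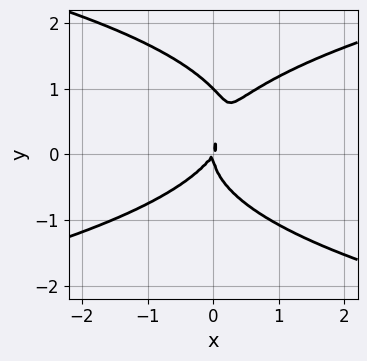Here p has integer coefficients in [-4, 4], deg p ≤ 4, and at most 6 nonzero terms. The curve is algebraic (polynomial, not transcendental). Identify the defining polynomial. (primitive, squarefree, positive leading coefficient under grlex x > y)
2*y^4 - 2*y^3 - 3*x^2 + 2*x*y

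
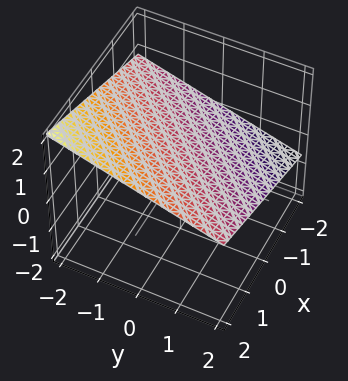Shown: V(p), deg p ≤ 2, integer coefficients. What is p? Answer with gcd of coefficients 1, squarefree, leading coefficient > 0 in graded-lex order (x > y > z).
(a) Degree: every cross-section is a straight line — this is a plane, so deg p = 1.
(b) Against the integer gridlines: it meets the y-axis at y = 2 (among the integer gridlines); it crosses the x-axis at the gridline x = -2.
(c) Solving for integer coefficients yields p as stated.

x - y - 3*z + 2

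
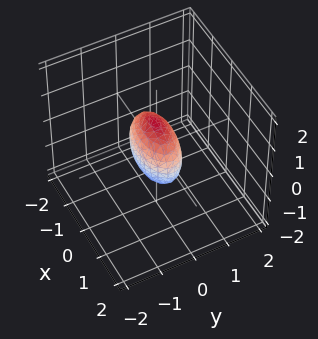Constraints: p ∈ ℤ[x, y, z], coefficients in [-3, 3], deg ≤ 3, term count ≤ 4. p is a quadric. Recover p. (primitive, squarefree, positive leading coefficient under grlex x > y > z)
1. Degree: bounded and convex; a quadric, so deg p = 2.
2. Symmetries: it's symmetric under y → −y, forcing even powers of y; mirror symmetry x ↦ −x ⇒ only even powers of x; it's symmetric under z → −z, forcing even powers of z.
3. Observable constraints: among the integer gridlines, it crosses the x-axis at x ∈ {-1, 1}; the z-axis gridline crossings are at z ∈ {-1, 1}.
4. The integer polynomial consistent with all of this is the stated p.

x^2 + 3*y^2 + z^2 - 1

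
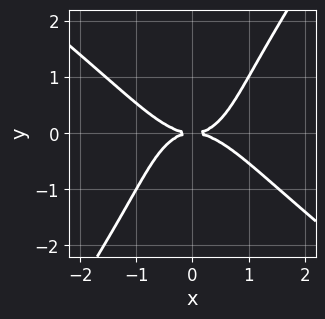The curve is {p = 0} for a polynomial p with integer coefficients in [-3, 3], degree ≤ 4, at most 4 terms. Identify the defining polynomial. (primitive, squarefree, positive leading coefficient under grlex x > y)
2*x^4 + 2*x^3*y - y^4 - 3*y^2

1. deg p = 4.
2. Observable constraints: it crosses the x-axis at the gridline x = 0; one y-axis crossing is at y = 0.
3. The integer polynomial consistent with all of this is the stated p.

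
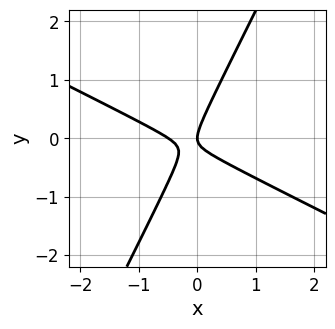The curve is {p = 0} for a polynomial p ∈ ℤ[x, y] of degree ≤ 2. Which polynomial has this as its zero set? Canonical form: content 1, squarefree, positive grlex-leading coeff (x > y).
Degree: no degree-1 curve has this shape, so deg p = 2.
Observable constraints: one x-axis crossing is at x = 0; it crosses the y-axis at the gridline y = 0.
Solving for integer coefficients yields p as stated.

2*x^2 + 3*x*y - 2*y^2 + x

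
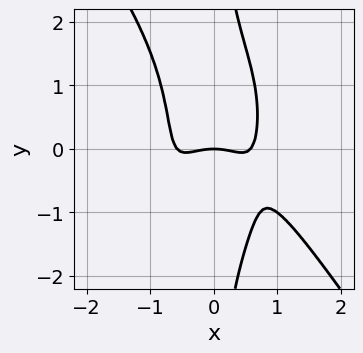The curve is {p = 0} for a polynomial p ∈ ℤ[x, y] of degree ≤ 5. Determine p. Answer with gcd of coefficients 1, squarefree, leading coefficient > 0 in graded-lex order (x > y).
Degree: a generic line meets the curve in up to 4 points, so deg p = 4.
From the visible intercepts: one x-axis crossing is at x = 0; it meets the y-axis at y = 0 (among the integer gridlines).
The integer polynomial consistent with all of this is the stated p.

3*x^4 + x*y^3 + 3*x^2*y - x^2 - 2*y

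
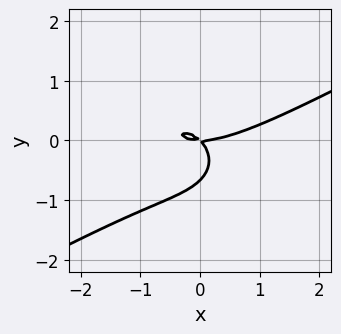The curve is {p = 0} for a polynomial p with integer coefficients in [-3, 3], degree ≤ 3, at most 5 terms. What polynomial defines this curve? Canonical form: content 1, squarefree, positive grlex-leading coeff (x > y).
x^3 - x^2*y - 3*y^3 - 2*x*y - 2*y^2

(a) The degree is 3 — the shape is more complex than any degree-2 curve.
(b) Observable constraints: it crosses the x-axis at the gridline x = 0; one y-axis crossing is at y = 0.
(c) Together with the visible shape, these determine p as stated.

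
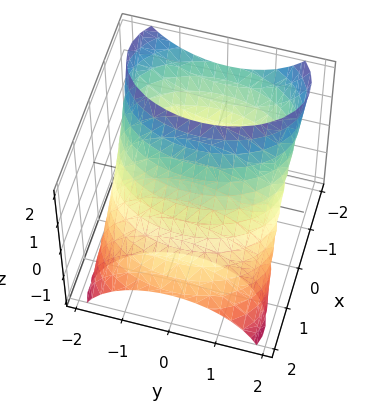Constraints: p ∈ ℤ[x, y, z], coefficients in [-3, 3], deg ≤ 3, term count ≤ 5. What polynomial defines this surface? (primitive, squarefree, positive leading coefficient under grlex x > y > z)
2*x^2 + 3*x*z + y^2 + z^2 - 3

First, deg p = 2. A generic line meets the surface in up to 2 points.
Finally, putting this together gives p.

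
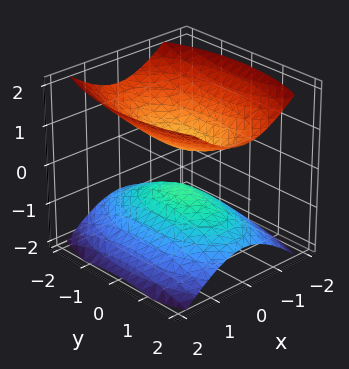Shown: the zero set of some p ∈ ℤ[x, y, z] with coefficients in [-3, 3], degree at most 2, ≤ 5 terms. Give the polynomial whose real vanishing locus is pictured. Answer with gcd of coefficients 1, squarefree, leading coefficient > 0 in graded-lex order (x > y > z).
3*x^2 + y^2 - 3*z^2 + 1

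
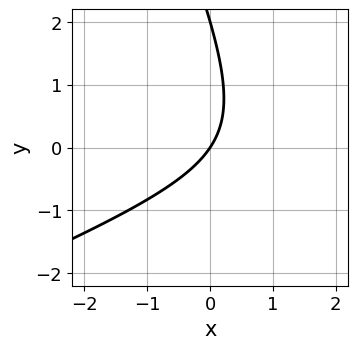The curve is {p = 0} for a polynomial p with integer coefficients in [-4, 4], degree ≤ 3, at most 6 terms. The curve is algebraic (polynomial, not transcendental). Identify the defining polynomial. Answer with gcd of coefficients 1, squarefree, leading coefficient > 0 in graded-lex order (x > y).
x^2 - 2*x*y - y^2 - 3*x + 2*y

1. The degree is 2 — a generic line meets the curve in up to 2 points.
2. Against the integer gridlines: the y-axis gridline crossings are at y ∈ {0, 2}; it crosses the x-axis at the gridline x = 0.
3. Solving for integer coefficients yields p as stated.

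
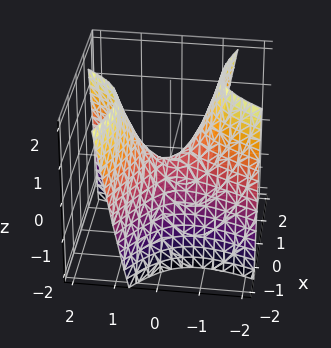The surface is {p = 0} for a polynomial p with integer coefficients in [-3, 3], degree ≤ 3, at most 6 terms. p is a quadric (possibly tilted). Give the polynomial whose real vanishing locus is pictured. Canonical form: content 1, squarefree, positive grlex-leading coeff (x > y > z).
2*x^2 + 3*x*y - 2*y^2 + 2*z

1. The degree is 2 — the shape is more complex than any degree-1 surface.
2. Checking where it meets the axes: it crosses the y-axis at the gridline y = 0; it meets the z-axis at z = 0 (among the integer gridlines); one x-axis crossing is at x = 0.
3. Together with the visible shape, these determine p as stated.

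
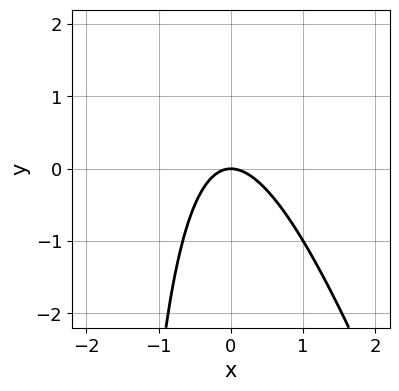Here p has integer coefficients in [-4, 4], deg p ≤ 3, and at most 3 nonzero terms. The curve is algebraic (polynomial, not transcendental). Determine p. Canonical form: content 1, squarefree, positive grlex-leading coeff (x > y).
3*x^2 + x*y + 2*y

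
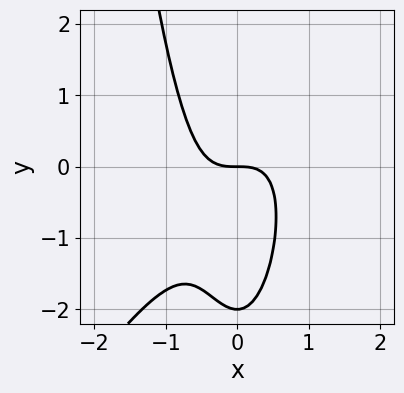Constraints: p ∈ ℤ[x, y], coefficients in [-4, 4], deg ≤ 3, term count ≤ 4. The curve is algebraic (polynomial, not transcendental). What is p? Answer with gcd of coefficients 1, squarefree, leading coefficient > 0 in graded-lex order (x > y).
3*x^3 - 2*x^2*y + y^2 + 2*y

(a) The degree is 3 — a generic line meets the curve in up to 3 points.
(b) From the axis intercepts and sections: it crosses the x-axis at the gridline x = 0; the y-axis gridline crossings are at y ∈ {-2, 0}.
(c) Together with the visible shape, these determine p as stated.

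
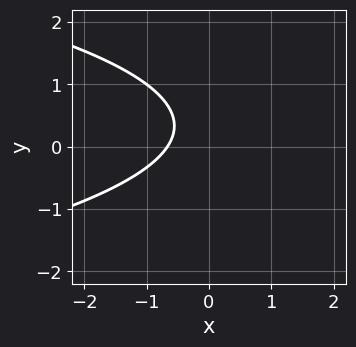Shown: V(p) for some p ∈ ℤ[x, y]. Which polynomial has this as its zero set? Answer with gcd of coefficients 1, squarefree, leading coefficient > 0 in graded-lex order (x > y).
3*y^2 + 3*x - 2*y + 2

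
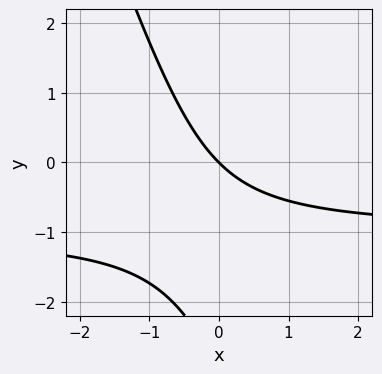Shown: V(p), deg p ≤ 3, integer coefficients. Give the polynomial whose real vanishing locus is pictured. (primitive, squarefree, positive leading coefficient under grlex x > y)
3*x*y + y^2 + 3*x + 3*y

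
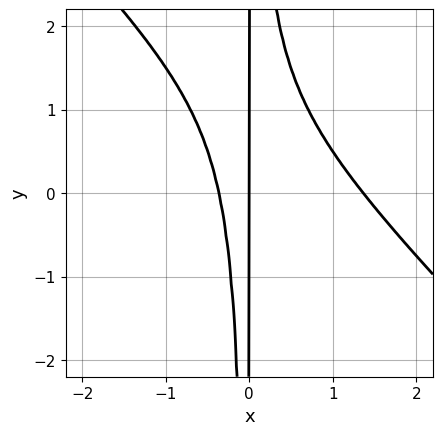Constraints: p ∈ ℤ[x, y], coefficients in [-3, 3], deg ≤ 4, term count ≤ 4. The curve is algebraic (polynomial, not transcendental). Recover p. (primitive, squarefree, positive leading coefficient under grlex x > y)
(a) The degree is 3 — the shape is more complex than any degree-2 curve.
(b) Observable constraints: it meets the x-axis at x = 0 (among the integer gridlines); the visible y-axis segment lies entirely on the curve.
(c) Putting this together gives p.

2*x^3 + 2*x^2*y - 2*x^2 - x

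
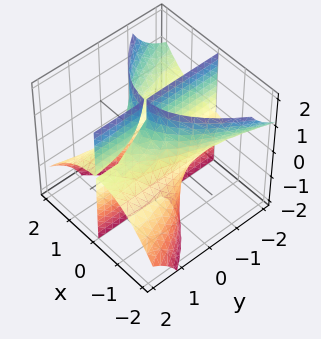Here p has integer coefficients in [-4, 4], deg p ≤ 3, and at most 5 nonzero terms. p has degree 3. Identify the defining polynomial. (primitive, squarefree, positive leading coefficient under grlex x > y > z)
2*x^3 + 3*x*y*z - 2*x

There are 2 components.
The degree is 3 — a generic line meets the surface in up to 3 points.
Observable constraints: the visible y-axis segment lies entirely on the surface; the x-axis gridline crossings are at x ∈ {-1, 0, 1}; every point of the z-axis in the box is on the surface.
Together with the visible shape, these determine p as stated.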